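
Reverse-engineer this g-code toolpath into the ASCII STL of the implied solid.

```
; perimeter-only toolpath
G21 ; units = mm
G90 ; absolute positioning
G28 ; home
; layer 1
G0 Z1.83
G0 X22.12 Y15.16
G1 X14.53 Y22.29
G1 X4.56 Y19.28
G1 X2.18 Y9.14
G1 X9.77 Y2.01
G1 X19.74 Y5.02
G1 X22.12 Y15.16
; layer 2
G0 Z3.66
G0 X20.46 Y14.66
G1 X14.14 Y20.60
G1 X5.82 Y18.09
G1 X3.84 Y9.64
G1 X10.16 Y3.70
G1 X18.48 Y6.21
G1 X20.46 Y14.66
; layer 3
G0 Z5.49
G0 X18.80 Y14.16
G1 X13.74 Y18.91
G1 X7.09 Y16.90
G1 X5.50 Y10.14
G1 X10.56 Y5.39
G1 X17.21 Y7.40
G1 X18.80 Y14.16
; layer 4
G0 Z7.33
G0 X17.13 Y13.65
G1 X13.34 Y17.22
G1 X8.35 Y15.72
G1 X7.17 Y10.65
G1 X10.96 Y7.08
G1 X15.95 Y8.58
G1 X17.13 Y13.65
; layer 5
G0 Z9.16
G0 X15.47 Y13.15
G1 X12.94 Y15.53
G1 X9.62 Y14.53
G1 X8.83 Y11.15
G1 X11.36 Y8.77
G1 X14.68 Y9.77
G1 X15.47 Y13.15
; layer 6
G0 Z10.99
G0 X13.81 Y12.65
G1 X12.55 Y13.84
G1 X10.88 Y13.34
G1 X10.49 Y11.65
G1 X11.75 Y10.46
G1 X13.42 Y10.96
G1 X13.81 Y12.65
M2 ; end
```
solid part
  facet normal 0.0000 0.0000 -1.0000
    outer loop
      vertex 3.29 20.47 0.00
      vertex 14.93 23.98 0.00
      vertex 23.78 15.66 0.00
    endloop
  endfacet
  facet normal 0.0000 0.0000 -1.0000
    outer loop
      vertex 0.52 8.64 0.00
      vertex 3.29 20.47 0.00
      vertex 23.78 15.66 0.00
    endloop
  endfacet
  facet normal 0.0000 0.0000 -1.0000
    outer loop
      vertex 9.37 0.32 0.00
      vertex 0.52 8.64 0.00
      vertex 23.78 15.66 0.00
    endloop
  endfacet
  facet normal 0.0000 0.0000 -1.0000
    outer loop
      vertex 21.01 3.83 0.00
      vertex 9.37 0.32 0.00
      vertex 23.78 15.66 0.00
    endloop
  endfacet
  facet normal 0.5294 0.5632 0.6345
    outer loop
      vertex 23.78 15.66 0.00
      vertex 14.93 23.98 0.00
      vertex 12.15 12.15 12.82
    endloop
  endfacet
  facet normal -0.2232 0.7400 0.6345
    outer loop
      vertex 14.93 23.98 0.00
      vertex 3.29 20.47 0.00
      vertex 12.15 12.15 12.82
    endloop
  endfacet
  facet normal -0.7526 0.1762 0.6345
    outer loop
      vertex 3.29 20.47 0.00
      vertex 0.52 8.64 0.00
      vertex 12.15 12.15 12.82
    endloop
  endfacet
  facet normal -0.5294 -0.5632 0.6345
    outer loop
      vertex 0.52 8.64 0.00
      vertex 9.37 0.32 0.00
      vertex 12.15 12.15 12.82
    endloop
  endfacet
  facet normal 0.2232 -0.7400 0.6345
    outer loop
      vertex 9.37 0.32 0.00
      vertex 21.01 3.83 0.00
      vertex 12.15 12.15 12.82
    endloop
  endfacet
  facet normal 0.7526 -0.1762 0.6345
    outer loop
      vertex 21.01 3.83 0.00
      vertex 23.78 15.66 0.00
      vertex 12.15 12.15 12.82
    endloop
  endfacet
endsolid part

The G0 Z moves step by Δz≈1.83 mm. The G1 loops shrink linearly with z, so the solid tapers from its base footprint up to z≈12.8. Closing with a flat bottom cap and the tapered top and triangulating gives 10 facets — a regular 6-sided pyramid, base circumscribed radius ≈ 12.2 mm, apex at z ≈ 12.8 mm.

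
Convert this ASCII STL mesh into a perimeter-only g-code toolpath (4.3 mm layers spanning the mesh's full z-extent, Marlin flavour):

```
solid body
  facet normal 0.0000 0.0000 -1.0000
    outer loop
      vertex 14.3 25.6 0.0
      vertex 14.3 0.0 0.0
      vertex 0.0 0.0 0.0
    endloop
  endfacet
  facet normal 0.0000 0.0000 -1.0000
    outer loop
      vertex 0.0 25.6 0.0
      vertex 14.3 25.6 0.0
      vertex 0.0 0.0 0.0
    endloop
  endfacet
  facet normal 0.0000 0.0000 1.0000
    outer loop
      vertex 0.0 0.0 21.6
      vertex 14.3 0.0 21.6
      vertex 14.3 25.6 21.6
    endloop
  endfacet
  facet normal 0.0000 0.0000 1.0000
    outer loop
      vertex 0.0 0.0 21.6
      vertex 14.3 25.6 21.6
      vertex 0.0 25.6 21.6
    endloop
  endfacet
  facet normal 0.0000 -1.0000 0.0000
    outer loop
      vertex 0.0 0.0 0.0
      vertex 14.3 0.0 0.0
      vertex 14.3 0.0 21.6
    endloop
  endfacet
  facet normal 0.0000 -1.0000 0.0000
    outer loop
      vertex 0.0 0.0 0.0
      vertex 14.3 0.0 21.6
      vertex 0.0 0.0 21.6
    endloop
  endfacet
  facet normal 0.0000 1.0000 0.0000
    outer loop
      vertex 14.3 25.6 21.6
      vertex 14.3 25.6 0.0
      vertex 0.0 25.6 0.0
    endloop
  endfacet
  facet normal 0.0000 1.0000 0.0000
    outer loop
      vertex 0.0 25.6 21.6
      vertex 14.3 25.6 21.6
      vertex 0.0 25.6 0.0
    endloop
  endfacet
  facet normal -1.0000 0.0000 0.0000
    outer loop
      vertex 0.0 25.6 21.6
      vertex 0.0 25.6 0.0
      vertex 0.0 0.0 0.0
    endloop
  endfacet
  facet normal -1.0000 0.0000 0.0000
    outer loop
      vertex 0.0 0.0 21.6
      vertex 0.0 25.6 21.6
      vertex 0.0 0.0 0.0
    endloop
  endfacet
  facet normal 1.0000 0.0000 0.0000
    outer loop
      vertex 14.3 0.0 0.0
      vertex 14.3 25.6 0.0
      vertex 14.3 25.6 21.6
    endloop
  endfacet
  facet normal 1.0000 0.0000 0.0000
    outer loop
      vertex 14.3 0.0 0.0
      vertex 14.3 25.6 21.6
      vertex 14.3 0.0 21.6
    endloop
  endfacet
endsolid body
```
; perimeter-only toolpath
G21 ; units = mm
G90 ; absolute positioning
G28 ; home
; layer 1
G0 Z4.3
G0 X0.0 Y0.0
G1 X14.3 Y0.0
G1 X14.3 Y25.6
G1 X0.0 Y25.6
G1 X0.0 Y0.0
; layer 2
G0 Z8.6
G0 X0.0 Y0.0
G1 X14.3 Y0.0
G1 X14.3 Y25.6
G1 X0.0 Y25.6
G1 X0.0 Y0.0
; layer 3
G0 Z13.0
G0 X0.0 Y0.0
G1 X14.3 Y0.0
G1 X14.3 Y25.6
G1 X0.0 Y25.6
G1 X0.0 Y0.0
; layer 4
G0 Z17.3
G0 X0.0 Y0.0
G1 X14.3 Y0.0
G1 X14.3 Y25.6
G1 X0.0 Y25.6
G1 X0.0 Y0.0
; layer 5
G0 Z21.6
G0 X0.0 Y0.0
G1 X14.3 Y0.0
G1 X14.3 Y25.6
G1 X0.0 Y25.6
G1 X0.0 Y0.0
M2 ; end

The solid is a rectangular box, roughly 14.3 × 25.6 mm footprint and 21.6 mm tall. Slicing at Δz = 4.3 mm — 5 equal slices spanning the solid's height, so layer i sits at z = i·h/5 — gives 5 non-empty perimeters. Each is a 4-segment closed polygon; G0 lifts to the layer z and rapids to the start vertex, then G1 traces the edges.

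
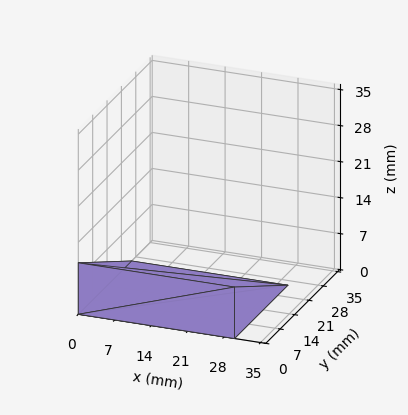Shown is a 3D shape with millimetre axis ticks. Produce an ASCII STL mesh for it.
Reading the render: the shape is a wedge (ramp): 30 × 26 mm base, rising to 10 mm along the y=0 edge and sloping linearly to z=0 at y=26 (dimensions read to the nearest mm from the axis ticks). For the STL, each face is triangulated and given an outward normal.

solid part
  facet normal 0.0000 0.0000 -1.0000
    outer loop
      vertex 30.00 26.00 0.00
      vertex 30.00 0.00 0.00
      vertex 0.00 0.00 0.00
    endloop
  endfacet
  facet normal 0.0000 0.0000 -1.0000
    outer loop
      vertex 0.00 26.00 0.00
      vertex 30.00 26.00 0.00
      vertex 0.00 0.00 0.00
    endloop
  endfacet
  facet normal 0.0000 -1.0000 0.0000
    outer loop
      vertex 0.00 0.00 0.00
      vertex 30.00 0.00 0.00
      vertex 30.00 0.00 10.00
    endloop
  endfacet
  facet normal 0.0000 -1.0000 0.0000
    outer loop
      vertex 0.00 0.00 0.00
      vertex 30.00 0.00 10.00
      vertex 0.00 0.00 10.00
    endloop
  endfacet
  facet normal 0.0000 0.3590 0.9333
    outer loop
      vertex 0.00 0.00 10.00
      vertex 30.00 0.00 10.00
      vertex 30.00 26.00 0.00
    endloop
  endfacet
  facet normal 0.0000 0.3590 0.9333
    outer loop
      vertex 0.00 0.00 10.00
      vertex 30.00 26.00 0.00
      vertex 0.00 26.00 0.00
    endloop
  endfacet
  facet normal -1.0000 0.0000 0.0000
    outer loop
      vertex 0.00 0.00 10.00
      vertex 0.00 26.00 0.00
      vertex 0.00 0.00 0.00
    endloop
  endfacet
  facet normal 1.0000 0.0000 0.0000
    outer loop
      vertex 30.00 0.00 0.00
      vertex 30.00 26.00 0.00
      vertex 30.00 0.00 10.00
    endloop
  endfacet
endsolid part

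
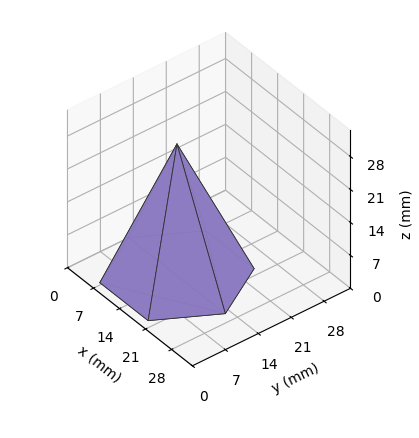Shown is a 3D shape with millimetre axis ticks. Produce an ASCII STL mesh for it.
Reading the render: the shape is a regular 6-sided pyramid, base circumscribed radius ≈ 13 mm, apex at z ≈ 28 mm (dimensions read to the nearest mm from the axis ticks). For the STL, each face is triangulated and given an outward normal.

solid part
  facet normal 0.0000 0.0000 -1.0000
    outer loop
      vertex 6.50 24.26 0.00
      vertex 19.50 24.26 0.00
      vertex 26.00 13.00 0.00
    endloop
  endfacet
  facet normal 0.0000 0.0000 -1.0000
    outer loop
      vertex 0.00 13.00 0.00
      vertex 6.50 24.26 0.00
      vertex 26.00 13.00 0.00
    endloop
  endfacet
  facet normal 0.0000 0.0000 -1.0000
    outer loop
      vertex 6.50 1.74 0.00
      vertex 0.00 13.00 0.00
      vertex 26.00 13.00 0.00
    endloop
  endfacet
  facet normal 0.0000 0.0000 -1.0000
    outer loop
      vertex 19.50 1.74 0.00
      vertex 6.50 1.74 0.00
      vertex 26.00 13.00 0.00
    endloop
  endfacet
  facet normal 0.8035 0.4639 0.3731
    outer loop
      vertex 26.00 13.00 0.00
      vertex 19.50 24.26 0.00
      vertex 13.00 13.00 28.00
    endloop
  endfacet
  facet normal 0.0000 0.9278 0.3731
    outer loop
      vertex 19.50 24.26 0.00
      vertex 6.50 24.26 0.00
      vertex 13.00 13.00 28.00
    endloop
  endfacet
  facet normal -0.8035 0.4639 0.3731
    outer loop
      vertex 6.50 24.26 0.00
      vertex 0.00 13.00 0.00
      vertex 13.00 13.00 28.00
    endloop
  endfacet
  facet normal -0.8035 -0.4639 0.3731
    outer loop
      vertex 0.00 13.00 0.00
      vertex 6.50 1.74 0.00
      vertex 13.00 13.00 28.00
    endloop
  endfacet
  facet normal 0.0000 -0.9278 0.3731
    outer loop
      vertex 6.50 1.74 0.00
      vertex 19.50 1.74 0.00
      vertex 13.00 13.00 28.00
    endloop
  endfacet
  facet normal 0.8035 -0.4639 0.3731
    outer loop
      vertex 19.50 1.74 0.00
      vertex 26.00 13.00 0.00
      vertex 13.00 13.00 28.00
    endloop
  endfacet
endsolid part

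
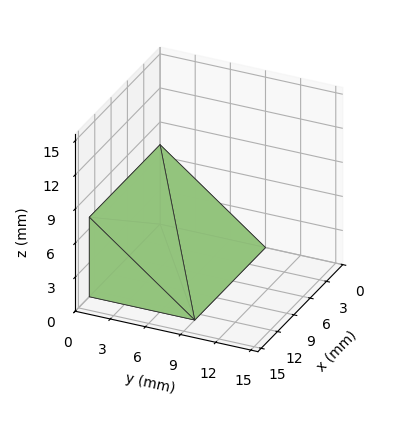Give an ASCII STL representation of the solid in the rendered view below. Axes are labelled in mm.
Reading the render: the shape is a wedge (ramp): 13 × 9 mm base, rising to 7 mm along the y=0 edge and sloping linearly to z=0 at y=9 (dimensions read to the nearest mm from the axis ticks). For the STL, each face is triangulated and given an outward normal.

solid part
  facet normal 0.0000 0.0000 -1.0000
    outer loop
      vertex 13.0 9.0 0.0
      vertex 13.0 0.0 0.0
      vertex 0.0 0.0 0.0
    endloop
  endfacet
  facet normal 0.0000 0.0000 -1.0000
    outer loop
      vertex 0.0 9.0 0.0
      vertex 13.0 9.0 0.0
      vertex 0.0 0.0 0.0
    endloop
  endfacet
  facet normal 0.0000 -1.0000 0.0000
    outer loop
      vertex 0.0 0.0 0.0
      vertex 13.0 0.0 0.0
      vertex 13.0 0.0 7.0
    endloop
  endfacet
  facet normal 0.0000 -1.0000 0.0000
    outer loop
      vertex 0.0 0.0 0.0
      vertex 13.0 0.0 7.0
      vertex 0.0 0.0 7.0
    endloop
  endfacet
  facet normal 0.0000 0.6139 0.7894
    outer loop
      vertex 0.0 0.0 7.0
      vertex 13.0 0.0 7.0
      vertex 13.0 9.0 0.0
    endloop
  endfacet
  facet normal 0.0000 0.6139 0.7894
    outer loop
      vertex 0.0 0.0 7.0
      vertex 13.0 9.0 0.0
      vertex 0.0 9.0 0.0
    endloop
  endfacet
  facet normal -1.0000 0.0000 0.0000
    outer loop
      vertex 0.0 0.0 7.0
      vertex 0.0 9.0 0.0
      vertex 0.0 0.0 0.0
    endloop
  endfacet
  facet normal 1.0000 0.0000 0.0000
    outer loop
      vertex 13.0 0.0 0.0
      vertex 13.0 9.0 0.0
      vertex 13.0 0.0 7.0
    endloop
  endfacet
endsolid part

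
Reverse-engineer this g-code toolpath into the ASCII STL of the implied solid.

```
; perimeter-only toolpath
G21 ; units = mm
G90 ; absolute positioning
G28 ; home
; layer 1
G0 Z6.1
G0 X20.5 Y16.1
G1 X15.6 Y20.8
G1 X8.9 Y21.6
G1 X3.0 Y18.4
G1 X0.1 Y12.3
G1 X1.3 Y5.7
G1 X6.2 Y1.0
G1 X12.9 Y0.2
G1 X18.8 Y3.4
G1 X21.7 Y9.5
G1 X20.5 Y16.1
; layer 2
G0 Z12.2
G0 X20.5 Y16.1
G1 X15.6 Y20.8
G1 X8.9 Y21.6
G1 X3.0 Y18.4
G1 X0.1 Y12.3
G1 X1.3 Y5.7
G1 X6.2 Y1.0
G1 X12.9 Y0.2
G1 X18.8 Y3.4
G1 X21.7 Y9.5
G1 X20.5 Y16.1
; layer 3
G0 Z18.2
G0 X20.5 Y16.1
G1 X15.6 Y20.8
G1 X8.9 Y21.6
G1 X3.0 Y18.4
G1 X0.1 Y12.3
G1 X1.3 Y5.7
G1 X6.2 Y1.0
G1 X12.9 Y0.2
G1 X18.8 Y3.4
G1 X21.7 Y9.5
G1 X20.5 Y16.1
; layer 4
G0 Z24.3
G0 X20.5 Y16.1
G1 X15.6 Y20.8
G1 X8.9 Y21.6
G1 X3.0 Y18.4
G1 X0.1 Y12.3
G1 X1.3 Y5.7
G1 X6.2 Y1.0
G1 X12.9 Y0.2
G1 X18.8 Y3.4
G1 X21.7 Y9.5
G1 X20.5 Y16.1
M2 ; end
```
solid part
  facet normal 0.0000 0.0000 -1.0000
    outer loop
      vertex 8.9 21.6 0.0
      vertex 15.6 20.8 0.0
      vertex 20.5 16.1 0.0
    endloop
  endfacet
  facet normal 0.0000 0.0000 -1.0000
    outer loop
      vertex 3.0 18.4 0.0
      vertex 8.9 21.6 0.0
      vertex 20.5 16.1 0.0
    endloop
  endfacet
  facet normal 0.0000 0.0000 -1.0000
    outer loop
      vertex 0.1 12.3 0.0
      vertex 3.0 18.4 0.0
      vertex 20.5 16.1 0.0
    endloop
  endfacet
  facet normal 0.0000 0.0000 -1.0000
    outer loop
      vertex 1.3 5.7 0.0
      vertex 0.1 12.3 0.0
      vertex 20.5 16.1 0.0
    endloop
  endfacet
  facet normal 0.0000 0.0000 -1.0000
    outer loop
      vertex 6.2 1.0 0.0
      vertex 1.3 5.7 0.0
      vertex 20.5 16.1 0.0
    endloop
  endfacet
  facet normal 0.0000 0.0000 -1.0000
    outer loop
      vertex 12.9 0.2 0.0
      vertex 6.2 1.0 0.0
      vertex 20.5 16.1 0.0
    endloop
  endfacet
  facet normal 0.0000 0.0000 -1.0000
    outer loop
      vertex 18.8 3.4 0.0
      vertex 12.9 0.2 0.0
      vertex 20.5 16.1 0.0
    endloop
  endfacet
  facet normal 0.0000 0.0000 -1.0000
    outer loop
      vertex 21.7 9.5 0.0
      vertex 18.8 3.4 0.0
      vertex 20.5 16.1 0.0
    endloop
  endfacet
  facet normal 0.0000 0.0000 1.0000
    outer loop
      vertex 20.5 16.1 24.3
      vertex 15.6 20.8 24.3
      vertex 8.9 21.6 24.3
    endloop
  endfacet
  facet normal 0.0000 0.0000 1.0000
    outer loop
      vertex 20.5 16.1 24.3
      vertex 8.9 21.6 24.3
      vertex 3.0 18.4 24.3
    endloop
  endfacet
  facet normal 0.0000 0.0000 1.0000
    outer loop
      vertex 20.5 16.1 24.3
      vertex 3.0 18.4 24.3
      vertex 0.1 12.3 24.3
    endloop
  endfacet
  facet normal 0.0000 0.0000 1.0000
    outer loop
      vertex 20.5 16.1 24.3
      vertex 0.1 12.3 24.3
      vertex 1.3 5.7 24.3
    endloop
  endfacet
  facet normal 0.0000 0.0000 1.0000
    outer loop
      vertex 20.5 16.1 24.3
      vertex 1.3 5.7 24.3
      vertex 6.2 1.0 24.3
    endloop
  endfacet
  facet normal 0.0000 0.0000 1.0000
    outer loop
      vertex 20.5 16.1 24.3
      vertex 6.2 1.0 24.3
      vertex 12.9 0.2 24.3
    endloop
  endfacet
  facet normal 0.0000 0.0000 1.0000
    outer loop
      vertex 20.5 16.1 24.3
      vertex 12.9 0.2 24.3
      vertex 18.8 3.4 24.3
    endloop
  endfacet
  facet normal 0.0000 0.0000 1.0000
    outer loop
      vertex 20.5 16.1 24.3
      vertex 18.8 3.4 24.3
      vertex 21.7 9.5 24.3
    endloop
  endfacet
  facet normal 0.6922 0.7217 0.0000
    outer loop
      vertex 20.5 16.1 0.0
      vertex 15.6 20.8 0.0
      vertex 15.6 20.8 24.3
    endloop
  endfacet
  facet normal 0.6922 0.7217 0.0000
    outer loop
      vertex 20.5 16.1 0.0
      vertex 15.6 20.8 24.3
      vertex 20.5 16.1 24.3
    endloop
  endfacet
  facet normal 0.1186 0.9929 0.0000
    outer loop
      vertex 15.6 20.8 0.0
      vertex 8.9 21.6 0.0
      vertex 8.9 21.6 24.3
    endloop
  endfacet
  facet normal 0.1186 0.9929 0.0000
    outer loop
      vertex 15.6 20.8 0.0
      vertex 8.9 21.6 24.3
      vertex 15.6 20.8 24.3
    endloop
  endfacet
  facet normal -0.4768 0.8790 0.0000
    outer loop
      vertex 8.9 21.6 0.0
      vertex 3.0 18.4 0.0
      vertex 3.0 18.4 24.3
    endloop
  endfacet
  facet normal -0.4768 0.8790 0.0000
    outer loop
      vertex 8.9 21.6 0.0
      vertex 3.0 18.4 24.3
      vertex 8.9 21.6 24.3
    endloop
  endfacet
  facet normal -0.9031 0.4294 0.0000
    outer loop
      vertex 3.0 18.4 0.0
      vertex 0.1 12.3 0.0
      vertex 0.1 12.3 24.3
    endloop
  endfacet
  facet normal -0.9031 0.4294 0.0000
    outer loop
      vertex 3.0 18.4 0.0
      vertex 0.1 12.3 24.3
      vertex 3.0 18.4 24.3
    endloop
  endfacet
  facet normal -0.9839 -0.1789 0.0000
    outer loop
      vertex 0.1 12.3 0.0
      vertex 1.3 5.7 0.0
      vertex 1.3 5.7 24.3
    endloop
  endfacet
  facet normal -0.9839 -0.1789 0.0000
    outer loop
      vertex 0.1 12.3 0.0
      vertex 1.3 5.7 24.3
      vertex 0.1 12.3 24.3
    endloop
  endfacet
  facet normal -0.6922 -0.7217 0.0000
    outer loop
      vertex 1.3 5.7 0.0
      vertex 6.2 1.0 0.0
      vertex 6.2 1.0 24.3
    endloop
  endfacet
  facet normal -0.6922 -0.7217 0.0000
    outer loop
      vertex 1.3 5.7 0.0
      vertex 6.2 1.0 24.3
      vertex 1.3 5.7 24.3
    endloop
  endfacet
  facet normal -0.1186 -0.9929 0.0000
    outer loop
      vertex 6.2 1.0 0.0
      vertex 12.9 0.2 0.0
      vertex 12.9 0.2 24.3
    endloop
  endfacet
  facet normal -0.1186 -0.9929 0.0000
    outer loop
      vertex 6.2 1.0 0.0
      vertex 12.9 0.2 24.3
      vertex 6.2 1.0 24.3
    endloop
  endfacet
  facet normal 0.4768 -0.8790 0.0000
    outer loop
      vertex 12.9 0.2 0.0
      vertex 18.8 3.4 0.0
      vertex 18.8 3.4 24.3
    endloop
  endfacet
  facet normal 0.4768 -0.8790 0.0000
    outer loop
      vertex 12.9 0.2 0.0
      vertex 18.8 3.4 24.3
      vertex 12.9 0.2 24.3
    endloop
  endfacet
  facet normal 0.9031 -0.4294 0.0000
    outer loop
      vertex 18.8 3.4 0.0
      vertex 21.7 9.5 0.0
      vertex 21.7 9.5 24.3
    endloop
  endfacet
  facet normal 0.9031 -0.4294 0.0000
    outer loop
      vertex 18.8 3.4 0.0
      vertex 21.7 9.5 24.3
      vertex 18.8 3.4 24.3
    endloop
  endfacet
  facet normal 0.9839 0.1789 0.0000
    outer loop
      vertex 21.7 9.5 0.0
      vertex 20.5 16.1 0.0
      vertex 20.5 16.1 24.3
    endloop
  endfacet
  facet normal 0.9839 0.1789 0.0000
    outer loop
      vertex 21.7 9.5 0.0
      vertex 20.5 16.1 24.3
      vertex 21.7 9.5 24.3
    endloop
  endfacet
endsolid part

The G0 Z moves step by Δz≈6.1 mm. Every layer's G1 loop is the same polygon, so the solid is a straight extrusion of it from z=0 to z≈24.3. Closing with flat bottom and top caps and triangulating gives 36 facets — a regular 10-sided prism (a cylinder approximated with 10 flat sides), circumscribed radius ≈ 10.9 mm, height ≈ 24.3 mm.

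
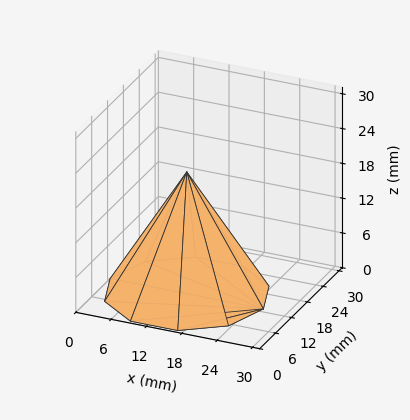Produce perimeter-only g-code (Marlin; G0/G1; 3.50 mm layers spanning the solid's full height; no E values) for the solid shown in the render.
Reading the render: the shape is a regular 10-sided pyramid, base circumscribed radius ≈ 13 mm, apex at z ≈ 21 mm (dimensions read to the nearest mm from the axis ticks). For the g-code, the solid's height is divided into equal slices at the stated Δz and each level perimeter traced with G1 moves after a G0 lift.

; perimeter-only toolpath
G21 ; units = mm
G90 ; absolute positioning
G28 ; home
; layer 1
G0 Z3.50
G0 X23.83 Y13.00
G1 X21.77 Y19.37
G1 X16.35 Y23.30
G1 X9.65 Y23.30
G1 X4.23 Y19.37
G1 X2.17 Y13.00
G1 X4.23 Y6.63
G1 X9.65 Y2.70
G1 X16.35 Y2.70
G1 X21.77 Y6.63
G1 X23.83 Y13.00
; layer 2
G0 Z7.00
G0 X21.67 Y13.00
G1 X20.01 Y18.09
G1 X15.68 Y21.24
G1 X10.32 Y21.24
G1 X5.99 Y18.09
G1 X4.33 Y13.00
G1 X5.99 Y7.91
G1 X10.32 Y4.76
G1 X15.68 Y4.76
G1 X20.01 Y7.91
G1 X21.67 Y13.00
; layer 3
G0 Z10.50
G0 X19.50 Y13.00
G1 X18.26 Y16.82
G1 X15.01 Y19.18
G1 X10.99 Y19.18
G1 X7.74 Y16.82
G1 X6.50 Y13.00
G1 X7.74 Y9.18
G1 X10.99 Y6.82
G1 X15.01 Y6.82
G1 X18.26 Y9.18
G1 X19.50 Y13.00
; layer 4
G0 Z14.00
G0 X17.33 Y13.00
G1 X16.51 Y15.55
G1 X14.34 Y17.12
G1 X11.66 Y17.12
G1 X9.49 Y15.55
G1 X8.67 Y13.00
G1 X9.49 Y10.45
G1 X11.66 Y8.88
G1 X14.34 Y8.88
G1 X16.51 Y10.45
G1 X17.33 Y13.00
; layer 5
G0 Z17.50
G0 X15.17 Y13.00
G1 X14.75 Y14.27
G1 X13.67 Y15.06
G1 X12.33 Y15.06
G1 X11.25 Y14.27
G1 X10.83 Y13.00
G1 X11.25 Y11.73
G1 X12.33 Y10.94
G1 X13.67 Y10.94
G1 X14.75 Y11.73
G1 X15.17 Y13.00
M2 ; end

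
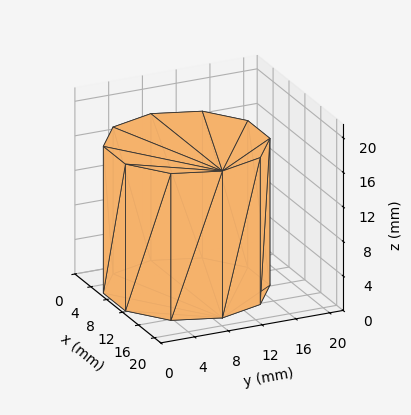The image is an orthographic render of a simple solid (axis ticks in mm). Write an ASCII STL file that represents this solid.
Reading the render: the shape is a regular 10-sided prism (a cylinder approximated with 10 flat sides), circumscribed radius ≈ 9 mm, height ≈ 17 mm (dimensions read to the nearest mm from the axis ticks). For the STL, each face is triangulated and given an outward normal.

solid part
  facet normal 0.0000 0.0000 -1.0000
    outer loop
      vertex 11.781 17.560 0.000
      vertex 16.281 14.290 0.000
      vertex 18.000 9.000 0.000
    endloop
  endfacet
  facet normal 0.0000 0.0000 -1.0000
    outer loop
      vertex 6.219 17.560 0.000
      vertex 11.781 17.560 0.000
      vertex 18.000 9.000 0.000
    endloop
  endfacet
  facet normal 0.0000 0.0000 -1.0000
    outer loop
      vertex 1.719 14.290 0.000
      vertex 6.219 17.560 0.000
      vertex 18.000 9.000 0.000
    endloop
  endfacet
  facet normal 0.0000 0.0000 -1.0000
    outer loop
      vertex 0.000 9.000 0.000
      vertex 1.719 14.290 0.000
      vertex 18.000 9.000 0.000
    endloop
  endfacet
  facet normal 0.0000 0.0000 -1.0000
    outer loop
      vertex 1.719 3.710 0.000
      vertex 0.000 9.000 0.000
      vertex 18.000 9.000 0.000
    endloop
  endfacet
  facet normal 0.0000 0.0000 -1.0000
    outer loop
      vertex 6.219 0.440 0.000
      vertex 1.719 3.710 0.000
      vertex 18.000 9.000 0.000
    endloop
  endfacet
  facet normal 0.0000 0.0000 -1.0000
    outer loop
      vertex 11.781 0.440 0.000
      vertex 6.219 0.440 0.000
      vertex 18.000 9.000 0.000
    endloop
  endfacet
  facet normal 0.0000 0.0000 -1.0000
    outer loop
      vertex 16.281 3.710 0.000
      vertex 11.781 0.440 0.000
      vertex 18.000 9.000 0.000
    endloop
  endfacet
  facet normal 0.0000 0.0000 1.0000
    outer loop
      vertex 18.000 9.000 17.000
      vertex 16.281 14.290 17.000
      vertex 11.781 17.560 17.000
    endloop
  endfacet
  facet normal 0.0000 0.0000 1.0000
    outer loop
      vertex 18.000 9.000 17.000
      vertex 11.781 17.560 17.000
      vertex 6.219 17.560 17.000
    endloop
  endfacet
  facet normal 0.0000 0.0000 1.0000
    outer loop
      vertex 18.000 9.000 17.000
      vertex 6.219 17.560 17.000
      vertex 1.719 14.290 17.000
    endloop
  endfacet
  facet normal 0.0000 0.0000 1.0000
    outer loop
      vertex 18.000 9.000 17.000
      vertex 1.719 14.290 17.000
      vertex 0.000 9.000 17.000
    endloop
  endfacet
  facet normal 0.0000 0.0000 1.0000
    outer loop
      vertex 18.000 9.000 17.000
      vertex 0.000 9.000 17.000
      vertex 1.719 3.710 17.000
    endloop
  endfacet
  facet normal 0.0000 0.0000 1.0000
    outer loop
      vertex 18.000 9.000 17.000
      vertex 1.719 3.710 17.000
      vertex 6.219 0.440 17.000
    endloop
  endfacet
  facet normal 0.0000 0.0000 1.0000
    outer loop
      vertex 18.000 9.000 17.000
      vertex 6.219 0.440 17.000
      vertex 11.781 0.440 17.000
    endloop
  endfacet
  facet normal 0.0000 0.0000 1.0000
    outer loop
      vertex 18.000 9.000 17.000
      vertex 11.781 0.440 17.000
      vertex 16.281 3.710 17.000
    endloop
  endfacet
  facet normal 0.9510 0.3090 0.0000
    outer loop
      vertex 18.000 9.000 0.000
      vertex 16.281 14.290 0.000
      vertex 16.281 14.290 17.000
    endloop
  endfacet
  facet normal 0.9510 0.3090 0.0000
    outer loop
      vertex 18.000 9.000 0.000
      vertex 16.281 14.290 17.000
      vertex 18.000 9.000 17.000
    endloop
  endfacet
  facet normal 0.5879 0.8090 0.0000
    outer loop
      vertex 16.281 14.290 0.000
      vertex 11.781 17.560 0.000
      vertex 11.781 17.560 17.000
    endloop
  endfacet
  facet normal 0.5879 0.8090 0.0000
    outer loop
      vertex 16.281 14.290 0.000
      vertex 11.781 17.560 17.000
      vertex 16.281 14.290 17.000
    endloop
  endfacet
  facet normal 0.0000 1.0000 0.0000
    outer loop
      vertex 11.781 17.560 0.000
      vertex 6.219 17.560 0.000
      vertex 6.219 17.560 17.000
    endloop
  endfacet
  facet normal 0.0000 1.0000 0.0000
    outer loop
      vertex 11.781 17.560 0.000
      vertex 6.219 17.560 17.000
      vertex 11.781 17.560 17.000
    endloop
  endfacet
  facet normal -0.5879 0.8090 0.0000
    outer loop
      vertex 6.219 17.560 0.000
      vertex 1.719 14.290 0.000
      vertex 1.719 14.290 17.000
    endloop
  endfacet
  facet normal -0.5879 0.8090 0.0000
    outer loop
      vertex 6.219 17.560 0.000
      vertex 1.719 14.290 17.000
      vertex 6.219 17.560 17.000
    endloop
  endfacet
  facet normal -0.9510 0.3090 0.0000
    outer loop
      vertex 1.719 14.290 0.000
      vertex 0.000 9.000 0.000
      vertex 0.000 9.000 17.000
    endloop
  endfacet
  facet normal -0.9510 0.3090 0.0000
    outer loop
      vertex 1.719 14.290 0.000
      vertex 0.000 9.000 17.000
      vertex 1.719 14.290 17.000
    endloop
  endfacet
  facet normal -0.9510 -0.3090 0.0000
    outer loop
      vertex 0.000 9.000 0.000
      vertex 1.719 3.710 0.000
      vertex 1.719 3.710 17.000
    endloop
  endfacet
  facet normal -0.9510 -0.3090 0.0000
    outer loop
      vertex 0.000 9.000 0.000
      vertex 1.719 3.710 17.000
      vertex 0.000 9.000 17.000
    endloop
  endfacet
  facet normal -0.5879 -0.8090 0.0000
    outer loop
      vertex 1.719 3.710 0.000
      vertex 6.219 0.440 0.000
      vertex 6.219 0.440 17.000
    endloop
  endfacet
  facet normal -0.5879 -0.8090 0.0000
    outer loop
      vertex 1.719 3.710 0.000
      vertex 6.219 0.440 17.000
      vertex 1.719 3.710 17.000
    endloop
  endfacet
  facet normal 0.0000 -1.0000 0.0000
    outer loop
      vertex 6.219 0.440 0.000
      vertex 11.781 0.440 0.000
      vertex 11.781 0.440 17.000
    endloop
  endfacet
  facet normal 0.0000 -1.0000 0.0000
    outer loop
      vertex 6.219 0.440 0.000
      vertex 11.781 0.440 17.000
      vertex 6.219 0.440 17.000
    endloop
  endfacet
  facet normal 0.5879 -0.8090 0.0000
    outer loop
      vertex 11.781 0.440 0.000
      vertex 16.281 3.710 0.000
      vertex 16.281 3.710 17.000
    endloop
  endfacet
  facet normal 0.5879 -0.8090 0.0000
    outer loop
      vertex 11.781 0.440 0.000
      vertex 16.281 3.710 17.000
      vertex 11.781 0.440 17.000
    endloop
  endfacet
  facet normal 0.9510 -0.3090 0.0000
    outer loop
      vertex 16.281 3.710 0.000
      vertex 18.000 9.000 0.000
      vertex 18.000 9.000 17.000
    endloop
  endfacet
  facet normal 0.9510 -0.3090 0.0000
    outer loop
      vertex 16.281 3.710 0.000
      vertex 18.000 9.000 17.000
      vertex 16.281 3.710 17.000
    endloop
  endfacet
endsolid part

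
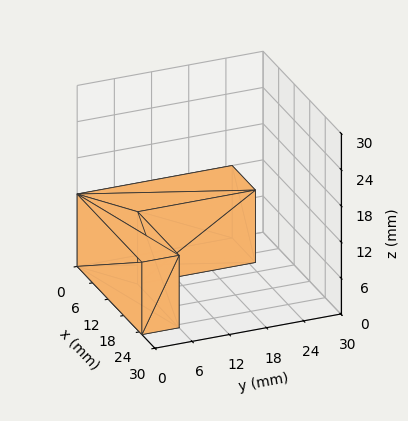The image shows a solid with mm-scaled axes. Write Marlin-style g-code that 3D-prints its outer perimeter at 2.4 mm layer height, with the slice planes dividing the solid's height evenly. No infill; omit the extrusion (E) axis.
Reading the render: the shape is an L-shaped prism: outer 25 × 25 mm, arm thicknesses ≈ 6 mm (horizontal) and 9 mm (vertical), extruded 12 mm in z (dimensions read to the nearest mm from the axis ticks). For the g-code, the solid's height is divided into equal slices at the stated Δz and each level perimeter traced with G1 moves after a G0 lift.

; perimeter-only toolpath
G21 ; units = mm
G90 ; absolute positioning
G28 ; home
; layer 1
G0 Z2.4
G0 X0.0 Y0.0
G1 X25.0 Y0.0
G1 X25.0 Y6.0
G1 X9.0 Y6.0
G1 X9.0 Y25.0
G1 X0.0 Y25.0
G1 X0.0 Y0.0
; layer 2
G0 Z4.8
G0 X0.0 Y0.0
G1 X25.0 Y0.0
G1 X25.0 Y6.0
G1 X9.0 Y6.0
G1 X9.0 Y25.0
G1 X0.0 Y25.0
G1 X0.0 Y0.0
; layer 3
G0 Z7.2
G0 X0.0 Y0.0
G1 X25.0 Y0.0
G1 X25.0 Y6.0
G1 X9.0 Y6.0
G1 X9.0 Y25.0
G1 X0.0 Y25.0
G1 X0.0 Y0.0
; layer 4
G0 Z9.6
G0 X0.0 Y0.0
G1 X25.0 Y0.0
G1 X25.0 Y6.0
G1 X9.0 Y6.0
G1 X9.0 Y25.0
G1 X0.0 Y25.0
G1 X0.0 Y0.0
; layer 5
G0 Z12.0
G0 X0.0 Y0.0
G1 X25.0 Y0.0
G1 X25.0 Y6.0
G1 X9.0 Y6.0
G1 X9.0 Y25.0
G1 X0.0 Y25.0
G1 X0.0 Y0.0
M2 ; end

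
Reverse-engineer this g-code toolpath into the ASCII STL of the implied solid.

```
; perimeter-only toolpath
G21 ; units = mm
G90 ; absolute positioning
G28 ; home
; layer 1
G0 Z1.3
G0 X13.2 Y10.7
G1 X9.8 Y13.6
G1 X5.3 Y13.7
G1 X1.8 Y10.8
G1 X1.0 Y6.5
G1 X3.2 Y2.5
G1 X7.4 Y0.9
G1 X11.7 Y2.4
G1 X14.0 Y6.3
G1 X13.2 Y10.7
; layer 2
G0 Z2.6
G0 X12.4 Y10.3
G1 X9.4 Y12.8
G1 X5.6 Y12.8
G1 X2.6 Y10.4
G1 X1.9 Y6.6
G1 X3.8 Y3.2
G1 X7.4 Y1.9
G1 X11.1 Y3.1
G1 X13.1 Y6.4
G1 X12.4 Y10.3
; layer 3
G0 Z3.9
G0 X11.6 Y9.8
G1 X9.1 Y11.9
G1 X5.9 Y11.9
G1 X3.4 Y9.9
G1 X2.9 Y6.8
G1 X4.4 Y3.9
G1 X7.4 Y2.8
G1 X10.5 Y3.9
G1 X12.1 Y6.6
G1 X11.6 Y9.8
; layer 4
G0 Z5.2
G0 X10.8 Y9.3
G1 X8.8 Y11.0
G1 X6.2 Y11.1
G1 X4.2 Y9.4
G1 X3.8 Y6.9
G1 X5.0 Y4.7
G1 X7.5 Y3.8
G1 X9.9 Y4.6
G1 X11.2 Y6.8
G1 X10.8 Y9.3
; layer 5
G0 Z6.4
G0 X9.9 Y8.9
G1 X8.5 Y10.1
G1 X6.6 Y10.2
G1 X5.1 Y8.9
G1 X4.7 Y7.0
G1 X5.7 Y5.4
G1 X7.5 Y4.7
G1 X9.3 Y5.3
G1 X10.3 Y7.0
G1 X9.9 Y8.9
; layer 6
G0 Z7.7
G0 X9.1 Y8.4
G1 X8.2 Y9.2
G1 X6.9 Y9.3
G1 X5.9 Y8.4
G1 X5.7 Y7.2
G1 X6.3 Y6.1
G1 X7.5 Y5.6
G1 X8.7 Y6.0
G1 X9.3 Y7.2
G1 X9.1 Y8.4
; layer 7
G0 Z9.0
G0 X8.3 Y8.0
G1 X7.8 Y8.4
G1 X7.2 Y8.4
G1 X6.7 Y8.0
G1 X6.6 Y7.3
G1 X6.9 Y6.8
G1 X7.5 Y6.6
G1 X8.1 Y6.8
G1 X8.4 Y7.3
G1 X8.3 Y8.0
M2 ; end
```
solid part
  facet normal 0.0000 0.0000 -1.0000
    outer loop
      vertex 5.0 14.6 0.0
      vertex 10.1 14.5 0.0
      vertex 14.0 11.2 0.0
    endloop
  endfacet
  facet normal 0.0000 0.0000 -1.0000
    outer loop
      vertex 1.0 11.3 0.0
      vertex 5.0 14.6 0.0
      vertex 14.0 11.2 0.0
    endloop
  endfacet
  facet normal 0.0000 0.0000 -1.0000
    outer loop
      vertex 0.1 6.3 0.0
      vertex 1.0 11.3 0.0
      vertex 14.0 11.2 0.0
    endloop
  endfacet
  facet normal 0.0000 0.0000 -1.0000
    outer loop
      vertex 2.6 1.8 0.0
      vertex 0.1 6.3 0.0
      vertex 14.0 11.2 0.0
    endloop
  endfacet
  facet normal 0.0000 0.0000 -1.0000
    outer loop
      vertex 7.4 0.0 0.0
      vertex 2.6 1.8 0.0
      vertex 14.0 11.2 0.0
    endloop
  endfacet
  facet normal 0.0000 0.0000 -1.0000
    outer loop
      vertex 12.3 1.7 0.0
      vertex 7.4 0.0 0.0
      vertex 14.0 11.2 0.0
    endloop
  endfacet
  facet normal 0.0000 0.0000 -1.0000
    outer loop
      vertex 14.9 6.1 0.0
      vertex 12.3 1.7 0.0
      vertex 14.0 11.2 0.0
    endloop
  endfacet
  facet normal 0.5337 0.6307 0.5634
    outer loop
      vertex 14.0 11.2 0.0
      vertex 10.1 14.5 0.0
      vertex 7.5 7.5 10.3
    endloop
  endfacet
  facet normal 0.0162 0.8251 0.5648
    outer loop
      vertex 10.1 14.5 0.0
      vertex 5.0 14.6 0.0
      vertex 7.5 7.5 10.3
    endloop
  endfacet
  facet normal -0.5247 0.6360 0.5658
    outer loop
      vertex 5.0 14.6 0.0
      vertex 1.0 11.3 0.0
      vertex 7.5 7.5 10.3
    endloop
  endfacet
  facet normal -0.8114 0.1461 0.5659
    outer loop
      vertex 1.0 11.3 0.0
      vertex 0.1 6.3 0.0
      vertex 7.5 7.5 10.3
    endloop
  endfacet
  facet normal -0.7213 -0.4007 0.5649
    outer loop
      vertex 0.1 6.3 0.0
      vertex 2.6 1.8 0.0
      vertex 7.5 7.5 10.3
    endloop
  endfacet
  facet normal -0.2897 -0.7724 0.5652
    outer loop
      vertex 2.6 1.8 0.0
      vertex 7.4 0.0 0.0
      vertex 7.5 7.5 10.3
    endloop
  endfacet
  facet normal 0.2704 -0.7795 0.5650
    outer loop
      vertex 7.4 0.0 0.0
      vertex 12.3 1.7 0.0
      vertex 7.5 7.5 10.3
    endloop
  endfacet
  facet normal 0.7094 -0.4192 0.5666
    outer loop
      vertex 12.3 1.7 0.0
      vertex 14.9 6.1 0.0
      vertex 7.5 7.5 10.3
    endloop
  endfacet
  facet normal 0.8129 0.1434 0.5645
    outer loop
      vertex 14.9 6.1 0.0
      vertex 14.0 11.2 0.0
      vertex 7.5 7.5 10.3
    endloop
  endfacet
endsolid part

The G0 Z moves step by Δz≈1.3 mm. The G1 loops shrink linearly with z, so the solid tapers from its base footprint up to z≈10.3. Closing with a flat bottom cap and the tapered top and triangulating gives 16 facets — a regular 9-sided pyramid, base circumscribed radius ≈ 7.5 mm, apex at z ≈ 10.3 mm.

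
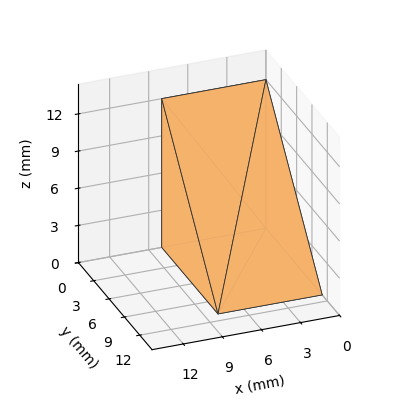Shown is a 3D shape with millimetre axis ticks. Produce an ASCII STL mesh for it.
Reading the render: the shape is a wedge (ramp): 8 × 11 mm base, rising to 12 mm along the y=0 edge and sloping linearly to z=0 at y=11 (dimensions read to the nearest mm from the axis ticks). For the STL, each face is triangulated and given an outward normal.

solid part
  facet normal 0.0000 0.0000 -1.0000
    outer loop
      vertex 8.00 11.00 0.00
      vertex 8.00 0.00 0.00
      vertex 0.00 0.00 0.00
    endloop
  endfacet
  facet normal 0.0000 0.0000 -1.0000
    outer loop
      vertex 0.00 11.00 0.00
      vertex 8.00 11.00 0.00
      vertex 0.00 0.00 0.00
    endloop
  endfacet
  facet normal 0.0000 -1.0000 0.0000
    outer loop
      vertex 0.00 0.00 0.00
      vertex 8.00 0.00 0.00
      vertex 8.00 0.00 12.00
    endloop
  endfacet
  facet normal 0.0000 -1.0000 0.0000
    outer loop
      vertex 0.00 0.00 0.00
      vertex 8.00 0.00 12.00
      vertex 0.00 0.00 12.00
    endloop
  endfacet
  facet normal 0.0000 0.7372 0.6757
    outer loop
      vertex 0.00 0.00 12.00
      vertex 8.00 0.00 12.00
      vertex 8.00 11.00 0.00
    endloop
  endfacet
  facet normal 0.0000 0.7372 0.6757
    outer loop
      vertex 0.00 0.00 12.00
      vertex 8.00 11.00 0.00
      vertex 0.00 11.00 0.00
    endloop
  endfacet
  facet normal -1.0000 0.0000 0.0000
    outer loop
      vertex 0.00 0.00 12.00
      vertex 0.00 11.00 0.00
      vertex 0.00 0.00 0.00
    endloop
  endfacet
  facet normal 1.0000 0.0000 0.0000
    outer loop
      vertex 8.00 0.00 0.00
      vertex 8.00 11.00 0.00
      vertex 8.00 0.00 12.00
    endloop
  endfacet
endsolid part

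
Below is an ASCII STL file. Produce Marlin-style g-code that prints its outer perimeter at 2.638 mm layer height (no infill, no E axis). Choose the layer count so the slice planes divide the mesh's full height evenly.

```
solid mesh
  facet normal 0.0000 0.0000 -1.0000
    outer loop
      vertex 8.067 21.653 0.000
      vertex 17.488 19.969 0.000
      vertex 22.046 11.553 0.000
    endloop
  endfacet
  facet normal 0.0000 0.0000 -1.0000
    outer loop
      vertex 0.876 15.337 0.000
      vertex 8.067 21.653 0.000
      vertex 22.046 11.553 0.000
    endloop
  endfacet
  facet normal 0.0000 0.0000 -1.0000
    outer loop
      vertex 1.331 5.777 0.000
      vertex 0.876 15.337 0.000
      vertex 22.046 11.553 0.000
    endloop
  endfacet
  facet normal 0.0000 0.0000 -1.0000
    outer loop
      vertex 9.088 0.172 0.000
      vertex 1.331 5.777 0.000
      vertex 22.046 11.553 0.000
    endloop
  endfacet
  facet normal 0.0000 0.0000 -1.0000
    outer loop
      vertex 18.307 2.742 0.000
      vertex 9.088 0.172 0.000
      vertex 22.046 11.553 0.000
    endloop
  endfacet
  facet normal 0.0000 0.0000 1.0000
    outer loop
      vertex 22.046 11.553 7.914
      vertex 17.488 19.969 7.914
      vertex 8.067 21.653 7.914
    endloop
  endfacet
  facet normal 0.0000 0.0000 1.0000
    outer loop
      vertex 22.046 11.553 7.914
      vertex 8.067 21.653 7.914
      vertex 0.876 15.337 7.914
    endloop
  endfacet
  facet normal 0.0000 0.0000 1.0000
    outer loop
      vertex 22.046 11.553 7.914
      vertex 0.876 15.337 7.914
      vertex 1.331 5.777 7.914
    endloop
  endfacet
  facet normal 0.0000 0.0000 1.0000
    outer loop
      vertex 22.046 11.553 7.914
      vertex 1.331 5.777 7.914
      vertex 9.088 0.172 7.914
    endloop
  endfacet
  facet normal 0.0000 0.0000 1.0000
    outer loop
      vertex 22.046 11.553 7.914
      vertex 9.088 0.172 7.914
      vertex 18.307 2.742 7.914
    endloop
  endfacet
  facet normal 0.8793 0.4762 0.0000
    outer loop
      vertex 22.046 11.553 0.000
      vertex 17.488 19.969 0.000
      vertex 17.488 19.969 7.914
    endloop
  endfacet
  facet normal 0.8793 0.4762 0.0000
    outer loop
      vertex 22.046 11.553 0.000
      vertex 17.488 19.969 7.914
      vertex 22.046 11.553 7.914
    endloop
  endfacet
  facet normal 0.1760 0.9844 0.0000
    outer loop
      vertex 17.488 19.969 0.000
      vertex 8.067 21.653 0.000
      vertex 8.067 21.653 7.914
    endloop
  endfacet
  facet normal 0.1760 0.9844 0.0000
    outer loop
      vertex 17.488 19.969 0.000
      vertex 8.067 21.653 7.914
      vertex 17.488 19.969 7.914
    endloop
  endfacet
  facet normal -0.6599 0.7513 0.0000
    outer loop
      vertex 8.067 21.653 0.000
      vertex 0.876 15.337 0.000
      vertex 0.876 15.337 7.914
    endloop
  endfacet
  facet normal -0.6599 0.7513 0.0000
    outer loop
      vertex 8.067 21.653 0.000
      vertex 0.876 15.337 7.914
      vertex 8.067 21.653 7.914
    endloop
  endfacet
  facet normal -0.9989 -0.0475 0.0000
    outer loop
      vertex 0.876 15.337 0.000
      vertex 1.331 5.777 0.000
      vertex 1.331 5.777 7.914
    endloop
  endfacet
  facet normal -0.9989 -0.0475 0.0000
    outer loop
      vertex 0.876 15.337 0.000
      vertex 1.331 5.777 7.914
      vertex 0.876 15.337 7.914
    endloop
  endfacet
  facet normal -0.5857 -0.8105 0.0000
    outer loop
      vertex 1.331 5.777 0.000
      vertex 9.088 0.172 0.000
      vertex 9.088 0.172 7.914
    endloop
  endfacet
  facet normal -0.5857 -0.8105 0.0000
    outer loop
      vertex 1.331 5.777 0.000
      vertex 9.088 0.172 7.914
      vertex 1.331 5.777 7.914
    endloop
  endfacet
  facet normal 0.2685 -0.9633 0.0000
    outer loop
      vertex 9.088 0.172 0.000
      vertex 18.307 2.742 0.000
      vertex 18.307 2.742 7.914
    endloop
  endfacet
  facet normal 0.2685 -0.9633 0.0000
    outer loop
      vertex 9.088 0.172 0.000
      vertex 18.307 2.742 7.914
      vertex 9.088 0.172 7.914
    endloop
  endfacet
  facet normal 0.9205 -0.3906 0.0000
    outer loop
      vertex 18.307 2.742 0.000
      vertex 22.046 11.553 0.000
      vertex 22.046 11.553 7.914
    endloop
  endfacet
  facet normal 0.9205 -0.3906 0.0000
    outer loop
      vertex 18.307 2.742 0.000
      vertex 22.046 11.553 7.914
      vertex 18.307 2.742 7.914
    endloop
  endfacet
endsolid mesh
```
; perimeter-only toolpath
G21 ; units = mm
G90 ; absolute positioning
G28 ; home
; layer 1
G0 Z2.638
G0 X22.046 Y11.553
G1 X17.488 Y19.969
G1 X8.067 Y21.653
G1 X0.876 Y15.337
G1 X1.331 Y5.777
G1 X9.088 Y0.172
G1 X18.307 Y2.742
G1 X22.046 Y11.553
; layer 2
G0 Z5.276
G0 X22.046 Y11.553
G1 X17.488 Y19.969
G1 X8.067 Y21.653
G1 X0.876 Y15.337
G1 X1.331 Y5.777
G1 X9.088 Y0.172
G1 X18.307 Y2.742
G1 X22.046 Y11.553
; layer 3
G0 Z7.914
G0 X22.046 Y11.553
G1 X17.488 Y19.969
G1 X8.067 Y21.653
G1 X0.876 Y15.337
G1 X1.331 Y5.777
G1 X9.088 Y0.172
G1 X18.307 Y2.742
G1 X22.046 Y11.553
M2 ; end

The solid is a regular 7-sided prism (a cylinder approximated with 7 flat sides), circumscribed radius ≈ 11 mm, height ≈ 7.91 mm. Slicing at Δz = 2.638 mm — 3 equal slices spanning the solid's height, so layer i sits at z = i·h/3 — gives 3 non-empty perimeters. Each is a 7-segment closed polygon; G0 lifts to the layer z and rapids to the start vertex, then G1 traces the edges.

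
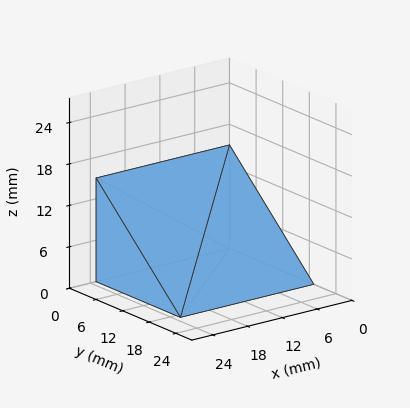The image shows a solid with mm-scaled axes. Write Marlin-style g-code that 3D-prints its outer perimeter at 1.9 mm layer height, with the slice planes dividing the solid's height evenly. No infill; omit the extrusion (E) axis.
Reading the render: the shape is a wedge (ramp): 23 × 19 mm base, rising to 15 mm along the y=0 edge and sloping linearly to z=0 at y=19 (dimensions read to the nearest mm from the axis ticks). For the g-code, the solid's height is divided into equal slices at the stated Δz and each level perimeter traced with G1 moves after a G0 lift.

; perimeter-only toolpath
G21 ; units = mm
G90 ; absolute positioning
G28 ; home
; layer 1
G0 Z1.9
G0 X0.0 Y0.0
G1 X23.0 Y0.0
G1 X23.0 Y16.6
G1 X0.0 Y16.6
G1 X0.0 Y0.0
; layer 2
G0 Z3.8
G0 X0.0 Y0.0
G1 X23.0 Y0.0
G1 X23.0 Y14.2
G1 X0.0 Y14.2
G1 X0.0 Y0.0
; layer 3
G0 Z5.6
G0 X0.0 Y0.0
G1 X23.0 Y0.0
G1 X23.0 Y11.9
G1 X0.0 Y11.9
G1 X0.0 Y0.0
; layer 4
G0 Z7.5
G0 X0.0 Y0.0
G1 X23.0 Y0.0
G1 X23.0 Y9.5
G1 X0.0 Y9.5
G1 X0.0 Y0.0
; layer 5
G0 Z9.4
G0 X0.0 Y0.0
G1 X23.0 Y0.0
G1 X23.0 Y7.1
G1 X0.0 Y7.1
G1 X0.0 Y0.0
; layer 6
G0 Z11.2
G0 X0.0 Y0.0
G1 X23.0 Y0.0
G1 X23.0 Y4.8
G1 X0.0 Y4.8
G1 X0.0 Y0.0
; layer 7
G0 Z13.1
G0 X0.0 Y0.0
G1 X23.0 Y0.0
G1 X23.0 Y2.4
G1 X0.0 Y2.4
G1 X0.0 Y0.0
M2 ; end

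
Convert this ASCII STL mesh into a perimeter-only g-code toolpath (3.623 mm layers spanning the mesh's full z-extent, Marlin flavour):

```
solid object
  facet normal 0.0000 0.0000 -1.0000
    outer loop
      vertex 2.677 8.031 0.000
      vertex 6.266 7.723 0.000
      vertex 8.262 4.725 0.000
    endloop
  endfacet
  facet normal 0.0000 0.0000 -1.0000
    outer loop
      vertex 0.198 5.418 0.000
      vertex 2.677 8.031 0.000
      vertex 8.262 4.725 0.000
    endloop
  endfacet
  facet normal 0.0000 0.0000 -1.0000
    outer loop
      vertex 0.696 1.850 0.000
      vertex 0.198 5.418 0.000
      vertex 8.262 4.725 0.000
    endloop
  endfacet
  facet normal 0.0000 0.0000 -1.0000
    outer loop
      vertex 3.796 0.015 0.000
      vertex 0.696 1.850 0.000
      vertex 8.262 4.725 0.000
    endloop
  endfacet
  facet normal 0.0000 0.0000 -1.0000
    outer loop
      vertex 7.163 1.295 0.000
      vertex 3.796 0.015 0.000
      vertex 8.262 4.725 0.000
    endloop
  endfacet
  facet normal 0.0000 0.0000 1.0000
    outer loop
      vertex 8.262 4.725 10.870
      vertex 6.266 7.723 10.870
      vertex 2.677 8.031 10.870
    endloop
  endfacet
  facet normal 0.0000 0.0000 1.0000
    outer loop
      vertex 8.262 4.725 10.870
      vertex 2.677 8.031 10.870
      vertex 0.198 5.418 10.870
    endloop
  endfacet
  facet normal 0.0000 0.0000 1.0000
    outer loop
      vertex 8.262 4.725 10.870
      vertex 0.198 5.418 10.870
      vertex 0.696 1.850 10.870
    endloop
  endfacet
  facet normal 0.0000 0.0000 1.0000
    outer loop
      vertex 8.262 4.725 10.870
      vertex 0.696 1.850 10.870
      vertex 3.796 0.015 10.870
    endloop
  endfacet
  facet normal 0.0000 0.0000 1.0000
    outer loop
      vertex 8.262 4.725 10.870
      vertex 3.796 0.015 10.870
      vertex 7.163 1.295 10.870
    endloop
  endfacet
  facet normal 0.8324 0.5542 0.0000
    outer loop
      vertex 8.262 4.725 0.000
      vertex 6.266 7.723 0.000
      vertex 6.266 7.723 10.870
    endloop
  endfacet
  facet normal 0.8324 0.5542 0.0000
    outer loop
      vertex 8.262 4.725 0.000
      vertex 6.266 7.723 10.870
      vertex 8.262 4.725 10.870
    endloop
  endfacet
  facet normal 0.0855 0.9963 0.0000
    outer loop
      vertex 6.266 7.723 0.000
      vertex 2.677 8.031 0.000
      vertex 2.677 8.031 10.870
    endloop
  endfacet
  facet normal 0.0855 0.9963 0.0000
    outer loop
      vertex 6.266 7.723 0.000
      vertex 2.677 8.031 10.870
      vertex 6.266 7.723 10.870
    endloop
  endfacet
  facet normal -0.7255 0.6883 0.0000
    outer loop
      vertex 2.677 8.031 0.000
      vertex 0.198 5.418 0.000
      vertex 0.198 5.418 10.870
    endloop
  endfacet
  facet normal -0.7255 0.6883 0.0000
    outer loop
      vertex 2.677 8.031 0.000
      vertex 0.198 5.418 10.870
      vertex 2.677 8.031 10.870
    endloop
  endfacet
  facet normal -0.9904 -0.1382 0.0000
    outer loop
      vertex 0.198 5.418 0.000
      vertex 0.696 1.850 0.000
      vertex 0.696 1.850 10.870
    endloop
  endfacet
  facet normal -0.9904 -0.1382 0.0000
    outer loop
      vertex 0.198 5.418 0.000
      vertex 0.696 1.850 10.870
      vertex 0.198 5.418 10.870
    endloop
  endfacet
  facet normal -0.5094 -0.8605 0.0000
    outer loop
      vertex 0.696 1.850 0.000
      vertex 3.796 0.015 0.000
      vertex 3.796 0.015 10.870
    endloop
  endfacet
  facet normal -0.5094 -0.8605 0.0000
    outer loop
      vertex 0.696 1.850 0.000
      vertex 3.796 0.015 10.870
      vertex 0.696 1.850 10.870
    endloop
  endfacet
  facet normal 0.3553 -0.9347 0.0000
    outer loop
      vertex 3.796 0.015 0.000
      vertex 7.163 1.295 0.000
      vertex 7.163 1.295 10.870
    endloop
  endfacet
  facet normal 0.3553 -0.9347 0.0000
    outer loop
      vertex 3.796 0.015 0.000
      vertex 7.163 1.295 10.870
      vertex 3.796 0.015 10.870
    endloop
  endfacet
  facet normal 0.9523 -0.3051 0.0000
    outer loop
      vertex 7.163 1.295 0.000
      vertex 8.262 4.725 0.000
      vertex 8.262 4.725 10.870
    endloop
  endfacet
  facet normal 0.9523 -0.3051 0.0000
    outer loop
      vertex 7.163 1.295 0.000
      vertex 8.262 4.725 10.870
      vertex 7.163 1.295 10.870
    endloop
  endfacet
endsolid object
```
; perimeter-only toolpath
G21 ; units = mm
G90 ; absolute positioning
G28 ; home
; layer 1
G0 Z3.623
G0 X8.262 Y4.725
G1 X6.266 Y7.723
G1 X2.677 Y8.031
G1 X0.198 Y5.418
G1 X0.696 Y1.850
G1 X3.796 Y0.015
G1 X7.163 Y1.295
G1 X8.262 Y4.725
; layer 2
G0 Z7.247
G0 X8.262 Y4.725
G1 X6.266 Y7.723
G1 X2.677 Y8.031
G1 X0.198 Y5.418
G1 X0.696 Y1.850
G1 X3.796 Y0.015
G1 X7.163 Y1.295
G1 X8.262 Y4.725
; layer 3
G0 Z10.870
G0 X8.262 Y4.725
G1 X6.266 Y7.723
G1 X2.677 Y8.031
G1 X0.198 Y5.418
G1 X0.696 Y1.850
G1 X3.796 Y0.015
G1 X7.163 Y1.295
G1 X8.262 Y4.725
M2 ; end

The solid is a regular 7-sided prism (a cylinder approximated with 7 flat sides), circumscribed radius ≈ 4.15 mm, height ≈ 10.9 mm. Slicing at Δz = 3.623 mm — 3 equal slices spanning the solid's height, so layer i sits at z = i·h/3 — gives 3 non-empty perimeters. Each is a 7-segment closed polygon; G0 lifts to the layer z and rapids to the start vertex, then G1 traces the edges.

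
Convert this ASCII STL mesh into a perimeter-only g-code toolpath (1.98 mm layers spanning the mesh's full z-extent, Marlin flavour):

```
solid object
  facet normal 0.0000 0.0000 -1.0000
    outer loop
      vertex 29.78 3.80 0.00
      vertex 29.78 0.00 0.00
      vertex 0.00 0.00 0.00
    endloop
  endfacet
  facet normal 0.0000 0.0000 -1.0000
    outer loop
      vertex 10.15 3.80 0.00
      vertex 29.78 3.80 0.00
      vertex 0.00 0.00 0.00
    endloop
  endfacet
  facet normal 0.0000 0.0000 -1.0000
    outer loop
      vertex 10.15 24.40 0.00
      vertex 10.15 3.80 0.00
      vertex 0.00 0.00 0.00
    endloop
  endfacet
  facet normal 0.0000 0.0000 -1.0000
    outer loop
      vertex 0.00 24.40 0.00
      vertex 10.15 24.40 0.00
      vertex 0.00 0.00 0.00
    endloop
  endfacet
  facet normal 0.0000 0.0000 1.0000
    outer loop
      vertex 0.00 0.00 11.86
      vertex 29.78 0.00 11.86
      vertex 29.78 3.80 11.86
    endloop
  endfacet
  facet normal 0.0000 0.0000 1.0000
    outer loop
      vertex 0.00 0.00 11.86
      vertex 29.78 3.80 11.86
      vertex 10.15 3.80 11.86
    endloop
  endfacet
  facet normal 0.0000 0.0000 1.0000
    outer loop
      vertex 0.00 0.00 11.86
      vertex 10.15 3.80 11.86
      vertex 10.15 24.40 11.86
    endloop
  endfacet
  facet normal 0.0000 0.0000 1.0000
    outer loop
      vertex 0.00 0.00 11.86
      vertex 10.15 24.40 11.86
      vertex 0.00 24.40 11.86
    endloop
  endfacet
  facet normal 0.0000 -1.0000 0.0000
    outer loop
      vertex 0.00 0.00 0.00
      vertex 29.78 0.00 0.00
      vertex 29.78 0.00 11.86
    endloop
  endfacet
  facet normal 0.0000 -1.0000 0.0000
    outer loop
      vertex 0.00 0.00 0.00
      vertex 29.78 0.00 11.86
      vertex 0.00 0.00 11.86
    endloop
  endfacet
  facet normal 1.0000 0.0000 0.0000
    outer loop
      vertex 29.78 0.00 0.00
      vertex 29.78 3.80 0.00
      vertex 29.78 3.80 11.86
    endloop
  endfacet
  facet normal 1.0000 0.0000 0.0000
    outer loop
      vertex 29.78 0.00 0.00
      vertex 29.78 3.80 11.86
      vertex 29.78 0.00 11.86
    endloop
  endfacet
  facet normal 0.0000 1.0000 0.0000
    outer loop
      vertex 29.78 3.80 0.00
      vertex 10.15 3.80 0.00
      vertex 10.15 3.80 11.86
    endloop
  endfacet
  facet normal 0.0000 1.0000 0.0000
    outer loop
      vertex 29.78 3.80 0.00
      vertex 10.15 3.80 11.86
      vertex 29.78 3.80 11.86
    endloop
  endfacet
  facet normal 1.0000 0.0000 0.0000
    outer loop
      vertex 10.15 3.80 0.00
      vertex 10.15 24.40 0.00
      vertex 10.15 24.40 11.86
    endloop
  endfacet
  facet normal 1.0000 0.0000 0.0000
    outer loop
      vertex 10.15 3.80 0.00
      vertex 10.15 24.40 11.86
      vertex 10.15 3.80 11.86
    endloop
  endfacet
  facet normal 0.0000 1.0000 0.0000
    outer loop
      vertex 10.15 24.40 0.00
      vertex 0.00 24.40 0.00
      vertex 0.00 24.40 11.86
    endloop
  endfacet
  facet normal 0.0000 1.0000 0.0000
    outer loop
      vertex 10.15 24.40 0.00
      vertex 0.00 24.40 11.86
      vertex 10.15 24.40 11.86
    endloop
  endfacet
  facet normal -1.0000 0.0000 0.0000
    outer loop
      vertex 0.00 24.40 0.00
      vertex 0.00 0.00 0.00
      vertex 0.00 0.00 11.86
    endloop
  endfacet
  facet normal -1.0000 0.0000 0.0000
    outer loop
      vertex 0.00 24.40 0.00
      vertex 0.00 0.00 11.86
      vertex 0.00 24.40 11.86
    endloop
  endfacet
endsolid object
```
; perimeter-only toolpath
G21 ; units = mm
G90 ; absolute positioning
G28 ; home
; layer 1
G0 Z1.98
G0 X0.00 Y0.00
G1 X29.78 Y0.00
G1 X29.78 Y3.80
G1 X10.15 Y3.80
G1 X10.15 Y24.40
G1 X0.00 Y24.40
G1 X0.00 Y0.00
; layer 2
G0 Z3.95
G0 X0.00 Y0.00
G1 X29.78 Y0.00
G1 X29.78 Y3.80
G1 X10.15 Y3.80
G1 X10.15 Y24.40
G1 X0.00 Y24.40
G1 X0.00 Y0.00
; layer 3
G0 Z5.93
G0 X0.00 Y0.00
G1 X29.78 Y0.00
G1 X29.78 Y3.80
G1 X10.15 Y3.80
G1 X10.15 Y24.40
G1 X0.00 Y24.40
G1 X0.00 Y0.00
; layer 4
G0 Z7.91
G0 X0.00 Y0.00
G1 X29.78 Y0.00
G1 X29.78 Y3.80
G1 X10.15 Y3.80
G1 X10.15 Y24.40
G1 X0.00 Y24.40
G1 X0.00 Y0.00
; layer 5
G0 Z9.88
G0 X0.00 Y0.00
G1 X29.78 Y0.00
G1 X29.78 Y3.80
G1 X10.15 Y3.80
G1 X10.15 Y24.40
G1 X0.00 Y24.40
G1 X0.00 Y0.00
; layer 6
G0 Z11.86
G0 X0.00 Y0.00
G1 X29.78 Y0.00
G1 X29.78 Y3.80
G1 X10.15 Y3.80
G1 X10.15 Y24.40
G1 X0.00 Y24.40
G1 X0.00 Y0.00
M2 ; end

The solid is an L-shaped prism: outer 29.8 × 24.4 mm, arm thicknesses ≈ 3.8 mm (horizontal) and 10.2 mm (vertical), extruded 11.9 mm in z. Slicing at Δz = 1.98 mm — 6 equal slices spanning the solid's height, so layer i sits at z = i·h/6 — gives 6 non-empty perimeters. Each is a 6-segment closed polygon; G0 lifts to the layer z and rapids to the start vertex, then G1 traces the edges.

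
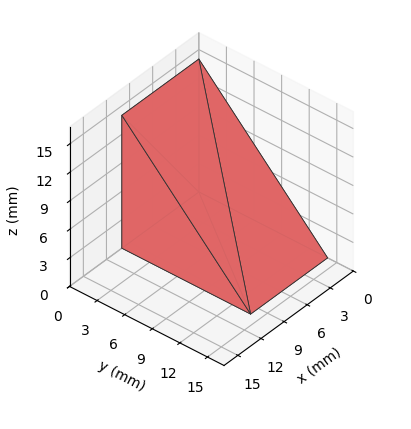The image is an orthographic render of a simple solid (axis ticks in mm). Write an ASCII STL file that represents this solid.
Reading the render: the shape is a wedge (ramp): 10 × 14 mm base, rising to 14 mm along the y=0 edge and sloping linearly to z=0 at y=14 (dimensions read to the nearest mm from the axis ticks). For the STL, each face is triangulated and given an outward normal.

solid part
  facet normal 0.0000 0.0000 -1.0000
    outer loop
      vertex 10.00 14.00 0.00
      vertex 10.00 0.00 0.00
      vertex 0.00 0.00 0.00
    endloop
  endfacet
  facet normal 0.0000 0.0000 -1.0000
    outer loop
      vertex 0.00 14.00 0.00
      vertex 10.00 14.00 0.00
      vertex 0.00 0.00 0.00
    endloop
  endfacet
  facet normal 0.0000 -1.0000 0.0000
    outer loop
      vertex 0.00 0.00 0.00
      vertex 10.00 0.00 0.00
      vertex 10.00 0.00 14.00
    endloop
  endfacet
  facet normal 0.0000 -1.0000 0.0000
    outer loop
      vertex 0.00 0.00 0.00
      vertex 10.00 0.00 14.00
      vertex 0.00 0.00 14.00
    endloop
  endfacet
  facet normal 0.0000 0.7071 0.7071
    outer loop
      vertex 0.00 0.00 14.00
      vertex 10.00 0.00 14.00
      vertex 10.00 14.00 0.00
    endloop
  endfacet
  facet normal 0.0000 0.7071 0.7071
    outer loop
      vertex 0.00 0.00 14.00
      vertex 10.00 14.00 0.00
      vertex 0.00 14.00 0.00
    endloop
  endfacet
  facet normal -1.0000 0.0000 0.0000
    outer loop
      vertex 0.00 0.00 14.00
      vertex 0.00 14.00 0.00
      vertex 0.00 0.00 0.00
    endloop
  endfacet
  facet normal 1.0000 0.0000 0.0000
    outer loop
      vertex 10.00 0.00 0.00
      vertex 10.00 14.00 0.00
      vertex 10.00 0.00 14.00
    endloop
  endfacet
endsolid part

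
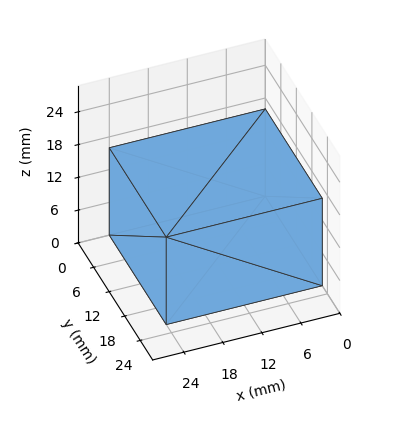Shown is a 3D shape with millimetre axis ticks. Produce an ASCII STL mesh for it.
Reading the render: the shape is a rectangular box, roughly 24 × 22 mm footprint and 16 mm tall (dimensions read to the nearest mm from the axis ticks). For the STL, each face is triangulated and given an outward normal.

solid part
  facet normal 0.0000 0.0000 -1.0000
    outer loop
      vertex 24.000 22.000 0.000
      vertex 24.000 0.000 0.000
      vertex 0.000 0.000 0.000
    endloop
  endfacet
  facet normal 0.0000 0.0000 -1.0000
    outer loop
      vertex 0.000 22.000 0.000
      vertex 24.000 22.000 0.000
      vertex 0.000 0.000 0.000
    endloop
  endfacet
  facet normal 0.0000 0.0000 1.0000
    outer loop
      vertex 0.000 0.000 16.000
      vertex 24.000 0.000 16.000
      vertex 24.000 22.000 16.000
    endloop
  endfacet
  facet normal 0.0000 0.0000 1.0000
    outer loop
      vertex 0.000 0.000 16.000
      vertex 24.000 22.000 16.000
      vertex 0.000 22.000 16.000
    endloop
  endfacet
  facet normal 0.0000 -1.0000 0.0000
    outer loop
      vertex 0.000 0.000 0.000
      vertex 24.000 0.000 0.000
      vertex 24.000 0.000 16.000
    endloop
  endfacet
  facet normal 0.0000 -1.0000 0.0000
    outer loop
      vertex 0.000 0.000 0.000
      vertex 24.000 0.000 16.000
      vertex 0.000 0.000 16.000
    endloop
  endfacet
  facet normal 0.0000 1.0000 0.0000
    outer loop
      vertex 24.000 22.000 16.000
      vertex 24.000 22.000 0.000
      vertex 0.000 22.000 0.000
    endloop
  endfacet
  facet normal 0.0000 1.0000 0.0000
    outer loop
      vertex 0.000 22.000 16.000
      vertex 24.000 22.000 16.000
      vertex 0.000 22.000 0.000
    endloop
  endfacet
  facet normal -1.0000 0.0000 0.0000
    outer loop
      vertex 0.000 22.000 16.000
      vertex 0.000 22.000 0.000
      vertex 0.000 0.000 0.000
    endloop
  endfacet
  facet normal -1.0000 0.0000 0.0000
    outer loop
      vertex 0.000 0.000 16.000
      vertex 0.000 22.000 16.000
      vertex 0.000 0.000 0.000
    endloop
  endfacet
  facet normal 1.0000 0.0000 0.0000
    outer loop
      vertex 24.000 0.000 0.000
      vertex 24.000 22.000 0.000
      vertex 24.000 22.000 16.000
    endloop
  endfacet
  facet normal 1.0000 0.0000 0.0000
    outer loop
      vertex 24.000 0.000 0.000
      vertex 24.000 22.000 16.000
      vertex 24.000 0.000 16.000
    endloop
  endfacet
endsolid part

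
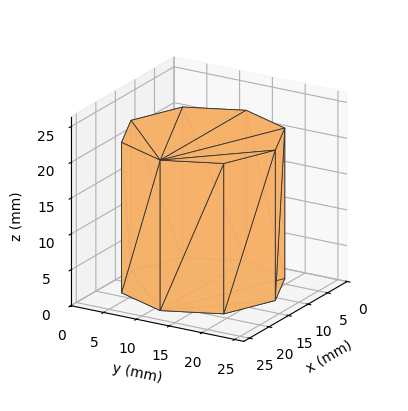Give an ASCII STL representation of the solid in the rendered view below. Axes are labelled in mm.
Reading the render: the shape is a regular 8-sided prism (a cylinder approximated with 8 flat sides), circumscribed radius ≈ 11 mm, height ≈ 21 mm (dimensions read to the nearest mm from the axis ticks). For the STL, each face is triangulated and given an outward normal.

solid part
  facet normal 0.0000 0.0000 -1.0000
    outer loop
      vertex 11.0 22.0 0.0
      vertex 18.8 18.8 0.0
      vertex 22.0 11.0 0.0
    endloop
  endfacet
  facet normal 0.0000 0.0000 -1.0000
    outer loop
      vertex 3.2 18.8 0.0
      vertex 11.0 22.0 0.0
      vertex 22.0 11.0 0.0
    endloop
  endfacet
  facet normal 0.0000 0.0000 -1.0000
    outer loop
      vertex 0.0 11.0 0.0
      vertex 3.2 18.8 0.0
      vertex 22.0 11.0 0.0
    endloop
  endfacet
  facet normal 0.0000 0.0000 -1.0000
    outer loop
      vertex 3.2 3.2 0.0
      vertex 0.0 11.0 0.0
      vertex 22.0 11.0 0.0
    endloop
  endfacet
  facet normal 0.0000 0.0000 -1.0000
    outer loop
      vertex 11.0 0.0 0.0
      vertex 3.2 3.2 0.0
      vertex 22.0 11.0 0.0
    endloop
  endfacet
  facet normal 0.0000 0.0000 -1.0000
    outer loop
      vertex 18.8 3.2 0.0
      vertex 11.0 0.0 0.0
      vertex 22.0 11.0 0.0
    endloop
  endfacet
  facet normal 0.0000 0.0000 1.0000
    outer loop
      vertex 22.0 11.0 21.0
      vertex 18.8 18.8 21.0
      vertex 11.0 22.0 21.0
    endloop
  endfacet
  facet normal 0.0000 0.0000 1.0000
    outer loop
      vertex 22.0 11.0 21.0
      vertex 11.0 22.0 21.0
      vertex 3.2 18.8 21.0
    endloop
  endfacet
  facet normal 0.0000 0.0000 1.0000
    outer loop
      vertex 22.0 11.0 21.0
      vertex 3.2 18.8 21.0
      vertex 0.0 11.0 21.0
    endloop
  endfacet
  facet normal 0.0000 0.0000 1.0000
    outer loop
      vertex 22.0 11.0 21.0
      vertex 0.0 11.0 21.0
      vertex 3.2 3.2 21.0
    endloop
  endfacet
  facet normal 0.0000 0.0000 1.0000
    outer loop
      vertex 22.0 11.0 21.0
      vertex 3.2 3.2 21.0
      vertex 11.0 0.0 21.0
    endloop
  endfacet
  facet normal 0.0000 0.0000 1.0000
    outer loop
      vertex 22.0 11.0 21.0
      vertex 11.0 0.0 21.0
      vertex 18.8 3.2 21.0
    endloop
  endfacet
  facet normal 0.9252 0.3796 0.0000
    outer loop
      vertex 22.0 11.0 0.0
      vertex 18.8 18.8 0.0
      vertex 18.8 18.8 21.0
    endloop
  endfacet
  facet normal 0.9252 0.3796 0.0000
    outer loop
      vertex 22.0 11.0 0.0
      vertex 18.8 18.8 21.0
      vertex 22.0 11.0 21.0
    endloop
  endfacet
  facet normal 0.3796 0.9252 0.0000
    outer loop
      vertex 18.8 18.8 0.0
      vertex 11.0 22.0 0.0
      vertex 11.0 22.0 21.0
    endloop
  endfacet
  facet normal 0.3796 0.9252 0.0000
    outer loop
      vertex 18.8 18.8 0.0
      vertex 11.0 22.0 21.0
      vertex 18.8 18.8 21.0
    endloop
  endfacet
  facet normal -0.3796 0.9252 0.0000
    outer loop
      vertex 11.0 22.0 0.0
      vertex 3.2 18.8 0.0
      vertex 3.2 18.8 21.0
    endloop
  endfacet
  facet normal -0.3796 0.9252 0.0000
    outer loop
      vertex 11.0 22.0 0.0
      vertex 3.2 18.8 21.0
      vertex 11.0 22.0 21.0
    endloop
  endfacet
  facet normal -0.9252 0.3796 0.0000
    outer loop
      vertex 3.2 18.8 0.0
      vertex 0.0 11.0 0.0
      vertex 0.0 11.0 21.0
    endloop
  endfacet
  facet normal -0.9252 0.3796 0.0000
    outer loop
      vertex 3.2 18.8 0.0
      vertex 0.0 11.0 21.0
      vertex 3.2 18.8 21.0
    endloop
  endfacet
  facet normal -0.9252 -0.3796 0.0000
    outer loop
      vertex 0.0 11.0 0.0
      vertex 3.2 3.2 0.0
      vertex 3.2 3.2 21.0
    endloop
  endfacet
  facet normal -0.9252 -0.3796 0.0000
    outer loop
      vertex 0.0 11.0 0.0
      vertex 3.2 3.2 21.0
      vertex 0.0 11.0 21.0
    endloop
  endfacet
  facet normal -0.3796 -0.9252 0.0000
    outer loop
      vertex 3.2 3.2 0.0
      vertex 11.0 0.0 0.0
      vertex 11.0 0.0 21.0
    endloop
  endfacet
  facet normal -0.3796 -0.9252 0.0000
    outer loop
      vertex 3.2 3.2 0.0
      vertex 11.0 0.0 21.0
      vertex 3.2 3.2 21.0
    endloop
  endfacet
  facet normal 0.3796 -0.9252 0.0000
    outer loop
      vertex 11.0 0.0 0.0
      vertex 18.8 3.2 0.0
      vertex 18.8 3.2 21.0
    endloop
  endfacet
  facet normal 0.3796 -0.9252 0.0000
    outer loop
      vertex 11.0 0.0 0.0
      vertex 18.8 3.2 21.0
      vertex 11.0 0.0 21.0
    endloop
  endfacet
  facet normal 0.9252 -0.3796 0.0000
    outer loop
      vertex 18.8 3.2 0.0
      vertex 22.0 11.0 0.0
      vertex 22.0 11.0 21.0
    endloop
  endfacet
  facet normal 0.9252 -0.3796 0.0000
    outer loop
      vertex 18.8 3.2 0.0
      vertex 22.0 11.0 21.0
      vertex 18.8 3.2 21.0
    endloop
  endfacet
endsolid part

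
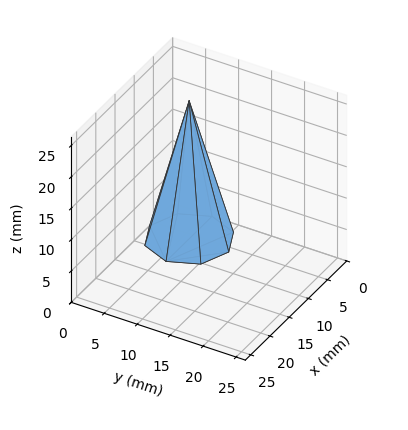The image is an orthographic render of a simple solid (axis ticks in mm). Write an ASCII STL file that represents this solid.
Reading the render: the shape is a regular 8-sided pyramid, base circumscribed radius ≈ 6 mm, apex at z ≈ 22 mm (dimensions read to the nearest mm from the axis ticks). For the STL, each face is triangulated and given an outward normal.

solid part
  facet normal 0.0000 0.0000 -1.0000
    outer loop
      vertex 6.000 12.000 0.000
      vertex 10.243 10.243 0.000
      vertex 12.000 6.000 0.000
    endloop
  endfacet
  facet normal 0.0000 0.0000 -1.0000
    outer loop
      vertex 1.757 10.243 0.000
      vertex 6.000 12.000 0.000
      vertex 12.000 6.000 0.000
    endloop
  endfacet
  facet normal 0.0000 0.0000 -1.0000
    outer loop
      vertex 0.000 6.000 0.000
      vertex 1.757 10.243 0.000
      vertex 12.000 6.000 0.000
    endloop
  endfacet
  facet normal 0.0000 0.0000 -1.0000
    outer loop
      vertex 1.757 1.757 0.000
      vertex 0.000 6.000 0.000
      vertex 12.000 6.000 0.000
    endloop
  endfacet
  facet normal 0.0000 0.0000 -1.0000
    outer loop
      vertex 6.000 0.000 0.000
      vertex 1.757 1.757 0.000
      vertex 12.000 6.000 0.000
    endloop
  endfacet
  facet normal 0.0000 0.0000 -1.0000
    outer loop
      vertex 10.243 1.757 0.000
      vertex 6.000 0.000 0.000
      vertex 12.000 6.000 0.000
    endloop
  endfacet
  facet normal 0.8959 0.3710 0.2443
    outer loop
      vertex 12.000 6.000 0.000
      vertex 10.243 10.243 0.000
      vertex 6.000 6.000 22.000
    endloop
  endfacet
  facet normal 0.3710 0.8959 0.2443
    outer loop
      vertex 10.243 10.243 0.000
      vertex 6.000 12.000 0.000
      vertex 6.000 6.000 22.000
    endloop
  endfacet
  facet normal -0.3710 0.8959 0.2443
    outer loop
      vertex 6.000 12.000 0.000
      vertex 1.757 10.243 0.000
      vertex 6.000 6.000 22.000
    endloop
  endfacet
  facet normal -0.8959 0.3710 0.2443
    outer loop
      vertex 1.757 10.243 0.000
      vertex 0.000 6.000 0.000
      vertex 6.000 6.000 22.000
    endloop
  endfacet
  facet normal -0.8959 -0.3710 0.2443
    outer loop
      vertex 0.000 6.000 0.000
      vertex 1.757 1.757 0.000
      vertex 6.000 6.000 22.000
    endloop
  endfacet
  facet normal -0.3710 -0.8959 0.2443
    outer loop
      vertex 1.757 1.757 0.000
      vertex 6.000 0.000 0.000
      vertex 6.000 6.000 22.000
    endloop
  endfacet
  facet normal 0.3710 -0.8959 0.2443
    outer loop
      vertex 6.000 0.000 0.000
      vertex 10.243 1.757 0.000
      vertex 6.000 6.000 22.000
    endloop
  endfacet
  facet normal 0.8959 -0.3710 0.2443
    outer loop
      vertex 10.243 1.757 0.000
      vertex 12.000 6.000 0.000
      vertex 6.000 6.000 22.000
    endloop
  endfacet
endsolid part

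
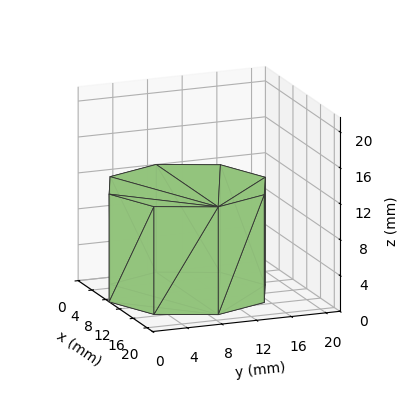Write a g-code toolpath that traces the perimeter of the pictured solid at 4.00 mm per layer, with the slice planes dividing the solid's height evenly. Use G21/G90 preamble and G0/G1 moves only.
Reading the render: the shape is a regular 8-sided prism (a cylinder approximated with 8 flat sides), circumscribed radius ≈ 9 mm, height ≈ 12 mm (dimensions read to the nearest mm from the axis ticks). For the g-code, the solid's height is divided into equal slices at the stated Δz and each level perimeter traced with G1 moves after a G0 lift.

; perimeter-only toolpath
G21 ; units = mm
G90 ; absolute positioning
G28 ; home
; layer 1
G0 Z4.00
G0 X18.00 Y9.00
G1 X15.36 Y15.36
G1 X9.00 Y18.00
G1 X2.64 Y15.36
G1 X0.00 Y9.00
G1 X2.64 Y2.64
G1 X9.00 Y0.00
G1 X15.36 Y2.64
G1 X18.00 Y9.00
; layer 2
G0 Z8.00
G0 X18.00 Y9.00
G1 X15.36 Y15.36
G1 X9.00 Y18.00
G1 X2.64 Y15.36
G1 X0.00 Y9.00
G1 X2.64 Y2.64
G1 X9.00 Y0.00
G1 X15.36 Y2.64
G1 X18.00 Y9.00
; layer 3
G0 Z12.00
G0 X18.00 Y9.00
G1 X15.36 Y15.36
G1 X9.00 Y18.00
G1 X2.64 Y15.36
G1 X0.00 Y9.00
G1 X2.64 Y2.64
G1 X9.00 Y0.00
G1 X15.36 Y2.64
G1 X18.00 Y9.00
M2 ; end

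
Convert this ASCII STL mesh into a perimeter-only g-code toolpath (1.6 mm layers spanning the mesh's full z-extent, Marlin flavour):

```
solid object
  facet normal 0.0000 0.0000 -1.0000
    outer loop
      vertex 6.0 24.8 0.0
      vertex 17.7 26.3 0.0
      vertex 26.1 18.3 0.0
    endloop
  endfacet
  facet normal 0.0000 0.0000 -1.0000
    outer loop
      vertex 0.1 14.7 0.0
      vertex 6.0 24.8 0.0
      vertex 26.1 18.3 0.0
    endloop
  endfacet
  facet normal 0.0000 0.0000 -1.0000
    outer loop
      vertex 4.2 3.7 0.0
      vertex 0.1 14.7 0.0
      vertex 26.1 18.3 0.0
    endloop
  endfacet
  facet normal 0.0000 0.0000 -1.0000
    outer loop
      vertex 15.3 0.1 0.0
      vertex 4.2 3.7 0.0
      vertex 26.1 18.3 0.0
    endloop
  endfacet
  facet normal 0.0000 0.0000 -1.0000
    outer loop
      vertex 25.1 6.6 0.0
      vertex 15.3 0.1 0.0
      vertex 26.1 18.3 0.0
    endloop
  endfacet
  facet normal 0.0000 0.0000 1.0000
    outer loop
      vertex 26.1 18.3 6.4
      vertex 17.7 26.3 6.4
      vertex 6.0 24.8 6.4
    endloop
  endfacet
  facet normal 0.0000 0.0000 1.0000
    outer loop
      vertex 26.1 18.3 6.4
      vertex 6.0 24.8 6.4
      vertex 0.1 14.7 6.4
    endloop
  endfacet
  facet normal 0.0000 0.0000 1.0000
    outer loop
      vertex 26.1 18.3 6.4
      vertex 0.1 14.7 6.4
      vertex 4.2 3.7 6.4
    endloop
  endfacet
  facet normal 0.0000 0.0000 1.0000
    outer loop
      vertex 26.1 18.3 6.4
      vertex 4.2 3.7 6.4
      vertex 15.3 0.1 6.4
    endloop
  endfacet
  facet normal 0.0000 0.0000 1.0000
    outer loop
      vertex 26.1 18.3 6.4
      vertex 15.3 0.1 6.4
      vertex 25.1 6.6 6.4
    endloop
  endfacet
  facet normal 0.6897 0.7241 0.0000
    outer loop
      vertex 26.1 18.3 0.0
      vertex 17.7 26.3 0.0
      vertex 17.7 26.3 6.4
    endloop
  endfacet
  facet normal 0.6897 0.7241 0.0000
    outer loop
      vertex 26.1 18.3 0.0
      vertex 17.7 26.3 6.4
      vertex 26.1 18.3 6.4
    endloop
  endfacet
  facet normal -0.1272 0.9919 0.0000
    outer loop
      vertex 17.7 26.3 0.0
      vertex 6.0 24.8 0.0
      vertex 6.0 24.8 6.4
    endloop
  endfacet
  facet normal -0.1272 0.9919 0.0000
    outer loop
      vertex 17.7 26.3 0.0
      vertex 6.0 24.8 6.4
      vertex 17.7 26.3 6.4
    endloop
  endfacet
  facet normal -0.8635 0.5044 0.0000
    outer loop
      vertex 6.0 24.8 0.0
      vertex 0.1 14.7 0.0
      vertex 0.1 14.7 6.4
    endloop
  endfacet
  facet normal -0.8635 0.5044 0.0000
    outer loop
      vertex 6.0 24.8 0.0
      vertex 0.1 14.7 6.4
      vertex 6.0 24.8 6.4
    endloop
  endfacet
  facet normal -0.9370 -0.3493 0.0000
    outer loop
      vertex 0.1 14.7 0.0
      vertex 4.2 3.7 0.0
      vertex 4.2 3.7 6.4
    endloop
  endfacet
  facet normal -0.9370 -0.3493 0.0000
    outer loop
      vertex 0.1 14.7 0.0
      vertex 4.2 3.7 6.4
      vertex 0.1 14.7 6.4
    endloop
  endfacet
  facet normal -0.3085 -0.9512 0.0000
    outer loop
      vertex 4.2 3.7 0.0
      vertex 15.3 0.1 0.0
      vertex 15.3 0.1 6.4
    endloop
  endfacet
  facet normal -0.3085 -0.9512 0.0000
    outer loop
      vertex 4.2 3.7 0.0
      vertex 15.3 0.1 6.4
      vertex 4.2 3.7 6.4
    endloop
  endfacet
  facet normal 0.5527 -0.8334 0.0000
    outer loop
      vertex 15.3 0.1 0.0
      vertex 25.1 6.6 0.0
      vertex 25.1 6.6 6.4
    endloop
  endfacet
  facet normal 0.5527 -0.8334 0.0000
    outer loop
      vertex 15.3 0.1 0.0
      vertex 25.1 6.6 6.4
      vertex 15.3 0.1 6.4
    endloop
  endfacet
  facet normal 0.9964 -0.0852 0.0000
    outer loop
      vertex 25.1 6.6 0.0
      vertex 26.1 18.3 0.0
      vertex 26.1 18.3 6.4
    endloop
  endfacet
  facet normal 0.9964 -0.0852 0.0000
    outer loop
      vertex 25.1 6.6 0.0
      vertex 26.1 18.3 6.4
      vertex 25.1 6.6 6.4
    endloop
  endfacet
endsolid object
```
; perimeter-only toolpath
G21 ; units = mm
G90 ; absolute positioning
G28 ; home
; layer 1
G0 Z1.6
G0 X26.1 Y18.3
G1 X17.7 Y26.3
G1 X6.0 Y24.8
G1 X0.1 Y14.7
G1 X4.2 Y3.7
G1 X15.3 Y0.1
G1 X25.1 Y6.6
G1 X26.1 Y18.3
; layer 2
G0 Z3.2
G0 X26.1 Y18.3
G1 X17.7 Y26.3
G1 X6.0 Y24.8
G1 X0.1 Y14.7
G1 X4.2 Y3.7
G1 X15.3 Y0.1
G1 X25.1 Y6.6
G1 X26.1 Y18.3
; layer 3
G0 Z4.8
G0 X26.1 Y18.3
G1 X17.7 Y26.3
G1 X6.0 Y24.8
G1 X0.1 Y14.7
G1 X4.2 Y3.7
G1 X15.3 Y0.1
G1 X25.1 Y6.6
G1 X26.1 Y18.3
; layer 4
G0 Z6.4
G0 X26.1 Y18.3
G1 X17.7 Y26.3
G1 X6.0 Y24.8
G1 X0.1 Y14.7
G1 X4.2 Y3.7
G1 X15.3 Y0.1
G1 X25.1 Y6.6
G1 X26.1 Y18.3
M2 ; end

The solid is a regular 7-sided prism (a cylinder approximated with 7 flat sides), circumscribed radius ≈ 13.5 mm, height ≈ 6.4 mm. Slicing at Δz = 1.6 mm — 4 equal slices spanning the solid's height, so layer i sits at z = i·h/4 — gives 4 non-empty perimeters. Each is a 7-segment closed polygon; G0 lifts to the layer z and rapids to the start vertex, then G1 traces the edges.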